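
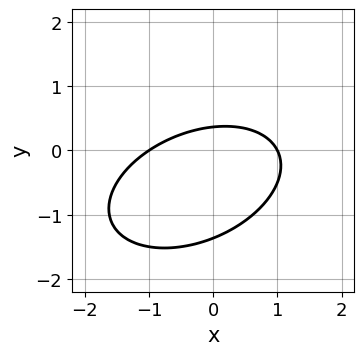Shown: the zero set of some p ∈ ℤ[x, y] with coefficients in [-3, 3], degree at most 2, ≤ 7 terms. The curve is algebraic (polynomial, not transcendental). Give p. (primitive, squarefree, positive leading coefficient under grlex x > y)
The degree is 2 — the shape is more complex than any degree-1 curve.
Reading off the gridlines: among the integer gridlines, it crosses the x-axis at x ∈ {-1, 1}.
Together with the visible shape, these determine p as stated.

x^2 - x*y + 2*y^2 + 2*y - 1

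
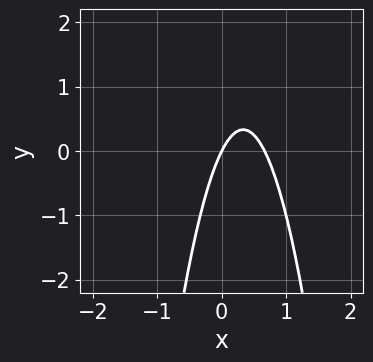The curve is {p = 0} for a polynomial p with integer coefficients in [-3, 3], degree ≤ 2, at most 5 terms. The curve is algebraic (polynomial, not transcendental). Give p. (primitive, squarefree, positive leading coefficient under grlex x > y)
1. deg p = 2. The shape is more complex than any degree-1 curve.
2. Observable constraints: it crosses the y-axis at the gridline y = 0; one x-axis crossing is at x = 0.
3. Matching integer coefficients to the picture gives p.

3*x^2 - 2*x + y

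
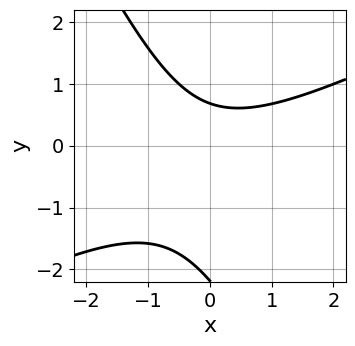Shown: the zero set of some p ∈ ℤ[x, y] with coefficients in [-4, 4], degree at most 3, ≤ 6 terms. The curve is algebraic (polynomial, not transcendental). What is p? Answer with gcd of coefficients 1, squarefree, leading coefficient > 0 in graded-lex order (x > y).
2*x^2 - 3*x*y - 2*y^2 - 3*y + 3

1. The degree is 2 — the shape is more complex than any degree-1 curve.
2. Observable constraints: it misses every integer gridline on the x-axis.
3. Assembling these constraints gives the stated polynomial.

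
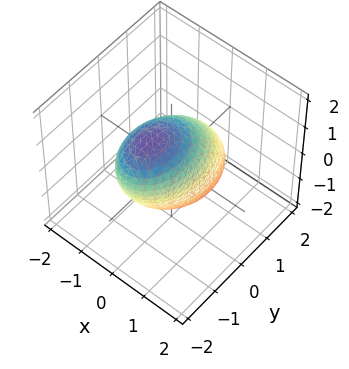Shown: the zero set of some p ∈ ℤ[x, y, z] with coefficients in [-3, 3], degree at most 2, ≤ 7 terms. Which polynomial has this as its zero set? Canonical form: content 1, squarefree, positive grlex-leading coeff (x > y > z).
First, degree: the shape is more complex than any degree-1 surface, so deg p = 2.
Then, reading off the gridlines: among the integer gridlines, it crosses the x-axis at x ∈ {-1, 1}.
Finally, these observations pin down the coefficients.

2*x^2 + y^2 + y*z + z^2 - 2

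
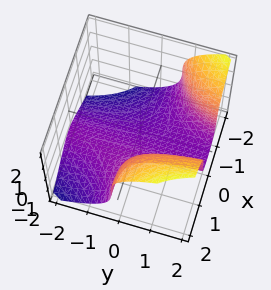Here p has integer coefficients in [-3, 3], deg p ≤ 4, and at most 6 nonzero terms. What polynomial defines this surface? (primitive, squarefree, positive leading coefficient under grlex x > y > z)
3*x^2*y - 2*z^3 + 3*x - 3

First, deg p = 3.
Next, reading off the gridlines: one x-axis crossing is at x = 1; the surface avoids every integer y-axis point in the box.
Finally, these observations pin down the coefficients.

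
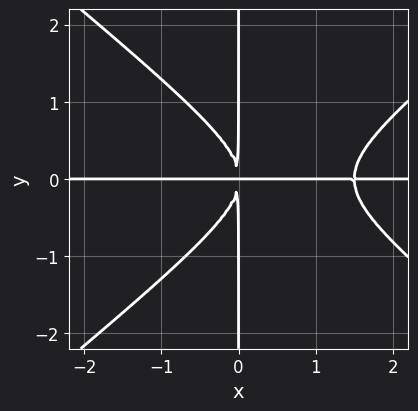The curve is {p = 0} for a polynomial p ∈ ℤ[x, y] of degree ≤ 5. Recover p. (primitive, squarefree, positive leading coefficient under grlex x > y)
Degree: the shape is more complex than any degree-3 curve, so deg p = 4.
Against the integer gridlines: the visible x-axis segment lies entirely on the curve; the visible y-axis segment lies entirely on the curve.
Solving for integer coefficients yields p as stated.

2*x^3*y - 3*x*y^3 - 3*x^2*y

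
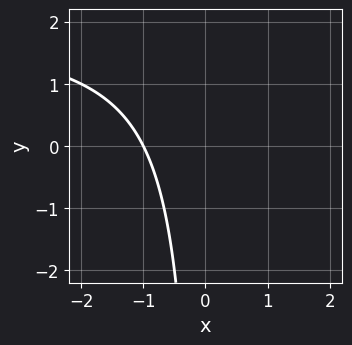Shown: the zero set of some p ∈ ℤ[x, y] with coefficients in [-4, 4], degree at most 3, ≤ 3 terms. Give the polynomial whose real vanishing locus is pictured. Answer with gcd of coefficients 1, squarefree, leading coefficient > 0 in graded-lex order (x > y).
x*y - 2*x - 2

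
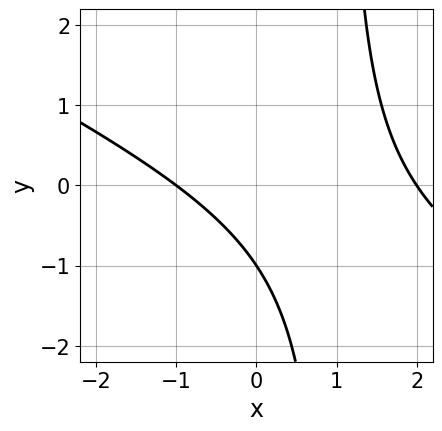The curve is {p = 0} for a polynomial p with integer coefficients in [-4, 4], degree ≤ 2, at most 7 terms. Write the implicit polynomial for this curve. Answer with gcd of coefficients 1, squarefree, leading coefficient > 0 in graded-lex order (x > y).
First, degree: the shape is more complex than any degree-1 curve, so deg p = 2.
Next, against the integer gridlines: it meets the y-axis at y = -1 (among the integer gridlines); among the integer gridlines, it crosses the x-axis at x ∈ {-1, 2}.
Finally, fitting integer coefficients to these (and the overall shape) gives p.

x^2 + 2*x*y - x - 2*y - 2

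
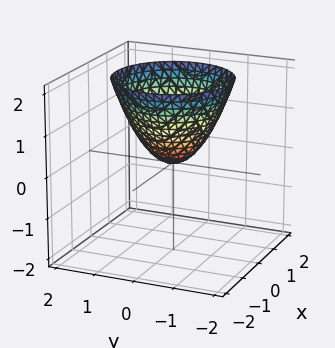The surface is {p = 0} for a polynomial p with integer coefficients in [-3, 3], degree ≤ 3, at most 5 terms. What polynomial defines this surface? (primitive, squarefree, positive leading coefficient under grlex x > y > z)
(a) The degree is 2 — a single bowl opening along one axis; a quadric.
(b) Symmetry: the z-axis is an axis of rotation, so x and y enter only as x² + y².
(c) Against the integer gridlines: it crosses the y-axis at the gridline y = 0; it meets the x-axis at x = 0 (among the integer gridlines); one z-axis crossing is at z = 0.
(d) Solving for integer coefficients yields p as stated.

x^2 + y^2 - z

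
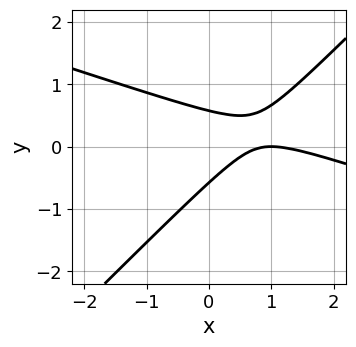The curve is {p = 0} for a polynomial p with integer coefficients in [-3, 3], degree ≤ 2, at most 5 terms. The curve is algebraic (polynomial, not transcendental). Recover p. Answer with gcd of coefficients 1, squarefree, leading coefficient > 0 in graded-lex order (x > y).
Degree: the shape is more complex than any degree-1 curve, so deg p = 2.
Reading off the gridlines: it crosses the x-axis at the gridline x = 1.
Assembling these constraints gives the stated polynomial.

x^2 + 2*x*y - 3*y^2 - 2*x + 1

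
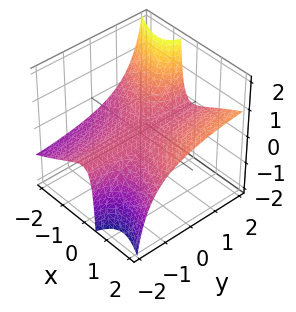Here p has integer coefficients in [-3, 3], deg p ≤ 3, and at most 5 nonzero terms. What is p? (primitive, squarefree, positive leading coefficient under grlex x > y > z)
x^3 + 2*x^2*y - 3*x^2*z - 3*x*y*z - 3*z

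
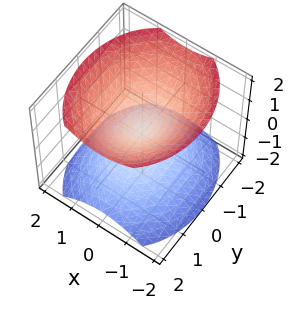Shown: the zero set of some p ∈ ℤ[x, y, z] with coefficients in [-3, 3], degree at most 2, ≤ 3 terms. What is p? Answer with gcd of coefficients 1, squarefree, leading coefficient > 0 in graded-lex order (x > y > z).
1. I count 2 distinct pieces. Treating them together as one polynomial.
2. Degree: two nappes meeting at a single point; a quadric, so deg p = 2.
3. Symmetries: mirror symmetry y ↦ −y ⇒ only even powers of y; it's symmetric under x → −x, forcing even powers of x; the z ↦ −z reflection is a symmetry, so z appears only in even powers.
4. Checking where it meets the axes: it crosses the x-axis at the gridline x = 0; it meets the y-axis at y = 0 (among the integer gridlines).
5. Matching integer coefficients to the picture gives p.

3*x^2 + 2*y^2 - 3*z^2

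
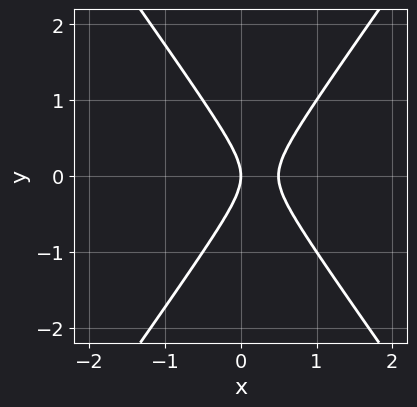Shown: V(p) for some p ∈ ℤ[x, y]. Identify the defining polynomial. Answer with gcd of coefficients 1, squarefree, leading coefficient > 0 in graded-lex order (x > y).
2*x^2 - y^2 - x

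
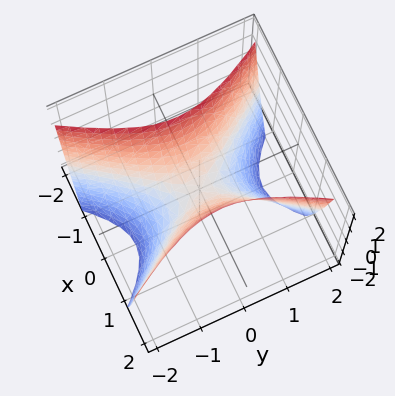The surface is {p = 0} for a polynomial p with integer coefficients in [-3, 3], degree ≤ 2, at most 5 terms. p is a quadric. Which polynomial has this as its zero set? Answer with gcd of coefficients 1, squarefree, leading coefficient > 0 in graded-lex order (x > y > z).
2*x^2 - y^2 - z

(a) The degree is 2 — a saddle surface; a quadric.
(b) Symmetries: it's symmetric under x → −x, forcing even powers of x; mirror symmetry y ↦ −y ⇒ only even powers of y.
(c) Checking where it meets the axes: it crosses the x-axis at the gridline x = 0; one y-axis crossing is at y = 0.
(d) The integer polynomial consistent with all of this is the stated p.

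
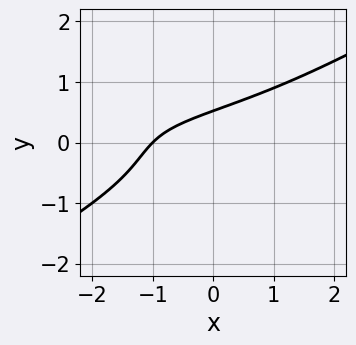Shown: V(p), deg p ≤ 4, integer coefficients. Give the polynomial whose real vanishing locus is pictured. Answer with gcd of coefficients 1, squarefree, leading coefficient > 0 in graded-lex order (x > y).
First, the degree is 3 — a generic line meets the curve in up to 3 points.
Then, observable constraints: one x-axis crossing is at x = -1.
Finally, matching integer coefficients to the picture gives p.

x^2*y - 3*y^3 + 2*x - 3*y + 2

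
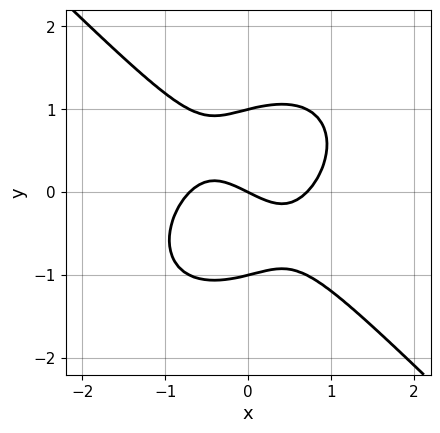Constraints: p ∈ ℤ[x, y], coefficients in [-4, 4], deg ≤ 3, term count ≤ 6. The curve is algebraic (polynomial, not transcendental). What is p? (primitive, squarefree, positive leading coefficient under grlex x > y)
2*x^3 + 2*y^3 - x - 2*y

(a) Degree: no degree-2 curve has this shape, so deg p = 3.
(b) Checking where it meets the axes: it meets the x-axis at x = 0 (among the integer gridlines); among the integer gridlines, it crosses the y-axis at y ∈ {-1, 0, 1}.
(c) Together with the visible shape, these determine p as stated.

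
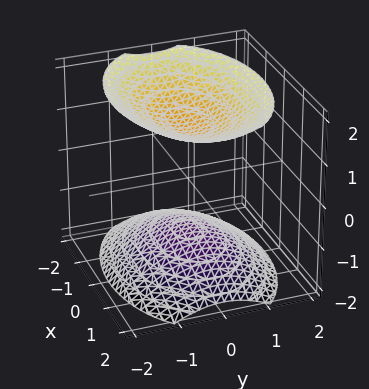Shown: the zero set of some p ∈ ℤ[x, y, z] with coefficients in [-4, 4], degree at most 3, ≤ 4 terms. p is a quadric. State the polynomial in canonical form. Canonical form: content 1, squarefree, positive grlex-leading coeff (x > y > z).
x^2 + 2*y^2 - 2*z^2 + 3

(a) The picture has 2 separate pieces. Treating them together as one polynomial.
(b) The degree is 2 — two separate bowl-shaped sheets opening away from each other; a quadric.
(c) Symmetries: mirror symmetry y ↦ −y ⇒ only even powers of y; mirror symmetry z ↦ −z ⇒ only even powers of z; mirror symmetry x ↦ −x ⇒ only even powers of x.
(d) Checking where it meets the axes: the surface avoids every integer x-axis point in the box; the surface avoids every integer y-axis point in the box.
(e) Putting this together gives p.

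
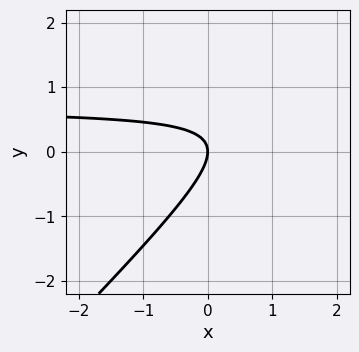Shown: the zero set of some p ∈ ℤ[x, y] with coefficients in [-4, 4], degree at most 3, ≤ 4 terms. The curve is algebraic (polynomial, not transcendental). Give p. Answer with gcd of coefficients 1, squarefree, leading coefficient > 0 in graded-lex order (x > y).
1. Degree: a generic line meets the curve in up to 2 points, so deg p = 2.
2. Against the integer gridlines: it crosses the y-axis at the gridline y = 0; one x-axis crossing is at x = 0.
3. Assembling these constraints gives the stated polynomial.

3*x*y - 3*y^2 - 2*x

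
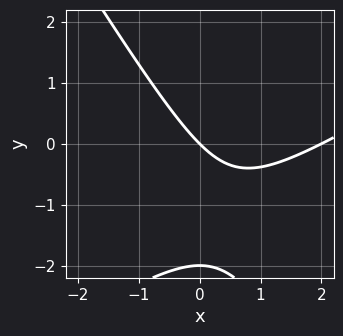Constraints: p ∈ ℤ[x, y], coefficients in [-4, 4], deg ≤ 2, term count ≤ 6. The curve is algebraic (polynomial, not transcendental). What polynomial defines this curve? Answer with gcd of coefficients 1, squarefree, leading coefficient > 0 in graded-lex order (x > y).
(a) Degree: no degree-1 curve has this shape, so deg p = 2.
(b) Checking where it meets the axes: the y-axis gridline crossings are at y ∈ {-2, 0}; among the integer gridlines, it crosses the x-axis at x ∈ {0, 2}.
(c) The integer polynomial consistent with all of this is the stated p.

x^2 - x*y - y^2 - 2*x - 2*y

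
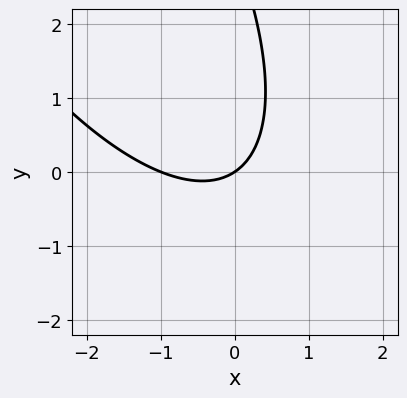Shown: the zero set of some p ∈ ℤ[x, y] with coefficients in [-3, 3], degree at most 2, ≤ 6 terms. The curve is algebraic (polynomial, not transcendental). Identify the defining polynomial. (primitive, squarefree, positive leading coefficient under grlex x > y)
deg p = 2. The shape is more complex than any degree-1 curve.
From the visible intercepts: the x-axis gridline crossings are at x ∈ {-1, 0}; it crosses the y-axis at the gridline y = 0.
Matching integer coefficients to the picture gives p.

2*x^2 + 2*x*y + y^2 + 2*x - 3*y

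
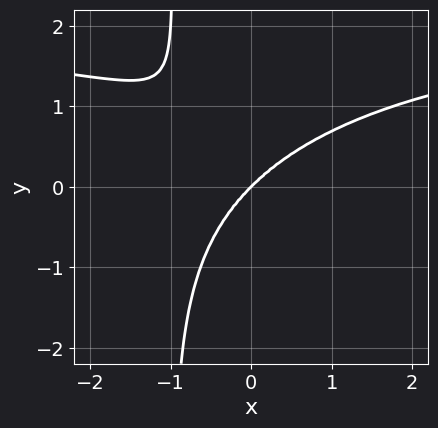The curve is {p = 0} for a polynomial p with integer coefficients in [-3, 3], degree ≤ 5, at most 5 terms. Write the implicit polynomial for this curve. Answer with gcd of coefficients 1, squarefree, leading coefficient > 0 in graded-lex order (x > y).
x^3*y + 2*x*y^3 - 2*x^3 + 2*y^3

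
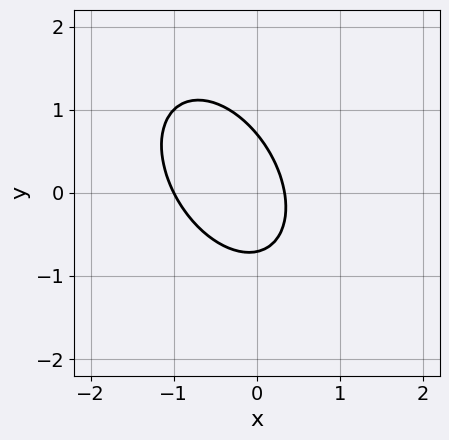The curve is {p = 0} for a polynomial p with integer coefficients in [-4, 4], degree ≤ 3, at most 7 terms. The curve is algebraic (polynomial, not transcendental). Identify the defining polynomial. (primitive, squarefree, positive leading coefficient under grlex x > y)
3*x^2 + 2*x*y + 2*y^2 + 2*x - 1

deg p = 2. The shape is more complex than any degree-1 curve.
From the axis intercepts and sections: it crosses the x-axis at the gridline x = -1.
These observations pin down the coefficients.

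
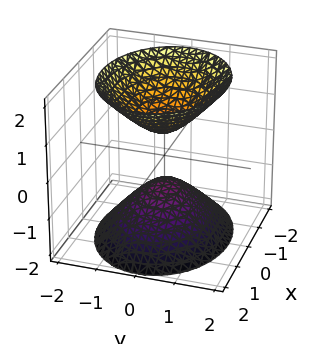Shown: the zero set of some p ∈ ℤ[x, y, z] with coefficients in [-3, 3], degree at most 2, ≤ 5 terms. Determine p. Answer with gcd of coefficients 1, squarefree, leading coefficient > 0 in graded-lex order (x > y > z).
(a) I count 2 distinct pieces.
(b) The degree is 2 — two sheets facing apart; a quadric.
(c) Symmetries: mirror symmetry z ↦ −z ⇒ only even powers of z; mirror symmetry y ↦ −y ⇒ only even powers of y; the x ↦ −x reflection is a symmetry, so x appears only in even powers.
(d) From the axis intercepts and sections: the surface avoids every integer y-axis point in the box; no x-intercept at any integer in the box.
(e) The integer polynomial consistent with all of this is the stated p.

2*x^2 + 3*y^2 - 2*z^2 + 1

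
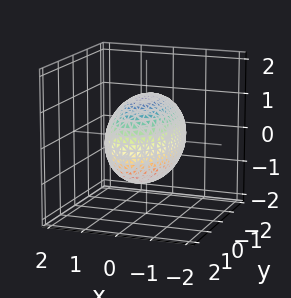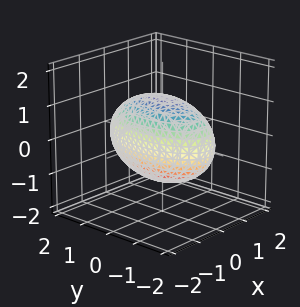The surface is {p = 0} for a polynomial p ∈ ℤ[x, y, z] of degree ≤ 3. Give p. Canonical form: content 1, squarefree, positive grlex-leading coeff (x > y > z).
1. The degree is 2 — a closed, bounded, convex surface; a quadric.
2. Symmetries: the x ↦ −x reflection is a symmetry, so x appears only in even powers; the y ↦ −y reflection is a symmetry, so y appears only in even powers; mirror symmetry z ↦ −z ⇒ only even powers of z.
3. From the axis intercepts and sections: the x-axis gridline crossings are at x ∈ {-1, 1}.
4. Assembling these constraints gives the stated polynomial.

3*x^2 + y^2 + 2*z^2 - 3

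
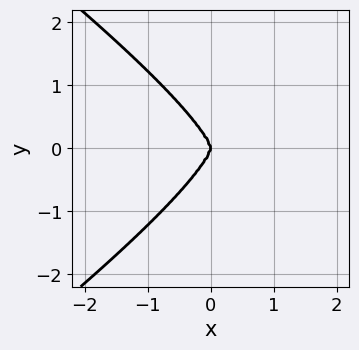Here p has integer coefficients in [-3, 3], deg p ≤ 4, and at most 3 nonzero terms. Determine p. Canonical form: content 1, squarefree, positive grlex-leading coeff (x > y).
First, deg p = 4. A generic line meets the curve in up to 4 points.
Then, symmetries: the y ↦ −y reflection is a symmetry, so y appears only in even powers.
Next, observable constraints: it meets the x-axis at x = 0 (among the integer gridlines); one y-axis crossing is at y = 0.
Finally, fitting integer coefficients to these (and the overall shape) gives p.

x^2*y^2 - 2*y^4 - 3*x^3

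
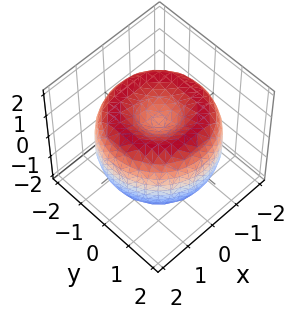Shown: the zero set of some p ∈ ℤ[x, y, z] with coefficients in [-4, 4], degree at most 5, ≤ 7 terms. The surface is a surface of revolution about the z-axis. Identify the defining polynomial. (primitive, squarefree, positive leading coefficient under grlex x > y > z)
x^4 + 2*x^2*y^2 + y^4 - 3*x^2 - 3*y^2 + 2*z^2 - 1

(a) Degree: the shape is more complex than any degree-3 surface, so deg p = 4.
(b) By symmetry, every cross-section ⟂ z is a circle, so x, y appear only via x² + y².
(c) Reading off the gridlines: a circular section at z = -1 has radius between 0 and 1.
(d) Matching integer coefficients to the picture gives p.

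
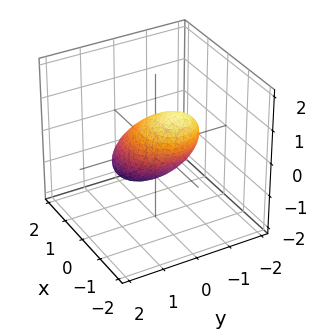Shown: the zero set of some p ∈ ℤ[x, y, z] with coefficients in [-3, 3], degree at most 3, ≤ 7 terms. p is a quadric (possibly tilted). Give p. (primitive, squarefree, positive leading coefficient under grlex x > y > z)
2*x^2 + 3*x*z + 2*y^2 + 2*z^2 - 2

(a) Degree: no degree-1 surface has this shape, so deg p = 2.
(b) From the axis intercepts and sections: the y-axis gridline crossings are at y ∈ {-1, 1}; among the integer gridlines, it crosses the z-axis at z ∈ {-1, 1}; among the integer gridlines, it crosses the x-axis at x ∈ {-1, 1}.
(c) Matching integer coefficients to the picture gives p.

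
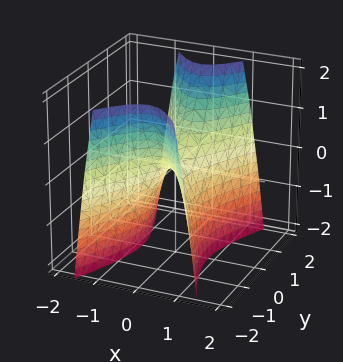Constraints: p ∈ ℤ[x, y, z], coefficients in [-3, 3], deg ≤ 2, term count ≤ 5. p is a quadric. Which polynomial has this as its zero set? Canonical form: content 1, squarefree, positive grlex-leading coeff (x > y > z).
First, the degree is 2 — a saddle surface; a quadric.
Then, symmetries: it's symmetric under x → −x, forcing even powers of x; mirror symmetry y ↦ −y ⇒ only even powers of y.
Next, checking where it meets the axes: it meets the x-axis at x = 0 (among the integer gridlines); it meets the z-axis at z = 0 (among the integer gridlines); it meets the y-axis at y = 0 (among the integer gridlines).
Finally, putting this together gives p.

3*x^2 - y^2 + z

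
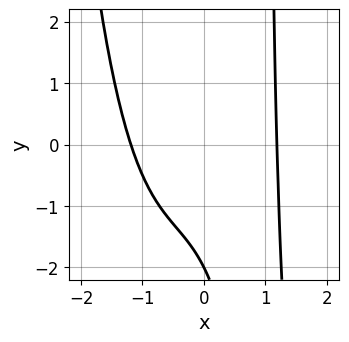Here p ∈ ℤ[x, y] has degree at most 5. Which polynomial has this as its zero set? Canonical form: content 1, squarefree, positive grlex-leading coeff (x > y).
x^4 + x*y - y - 2

First, degree: no degree-3 curve has this shape, so deg p = 4.
Then, from the axis intercepts and sections: one y-axis crossing is at y = -2.
Finally, together with the visible shape, these determine p as stated.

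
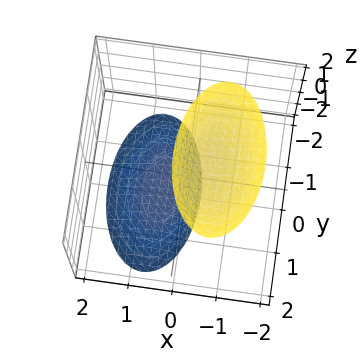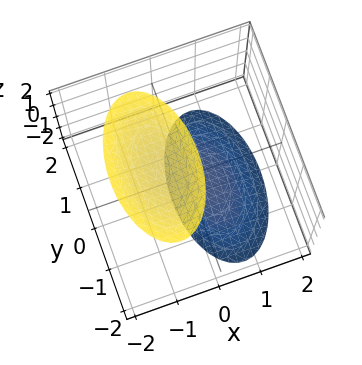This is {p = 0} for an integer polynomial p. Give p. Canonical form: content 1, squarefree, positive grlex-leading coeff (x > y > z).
3*x^2 + 2*x*z + y^2 - z^2 + 3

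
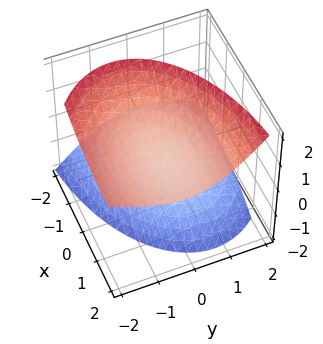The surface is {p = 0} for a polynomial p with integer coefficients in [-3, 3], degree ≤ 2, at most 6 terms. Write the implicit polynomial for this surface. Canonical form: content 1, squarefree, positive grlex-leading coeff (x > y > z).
x^2 - 3*x*z + 3*y^2 + 2*y*z - 3*z^2 + 1

1. There are 2 components. They look like related sheets of one shape, so recover p as a whole.
2. deg p = 2. A generic line meets the surface in up to 2 points.
3. From the axis intercepts and sections: no x-intercept at any integer in the box; no y-intercept at any integer in the box.
4. The integer polynomial consistent with all of this is the stated p.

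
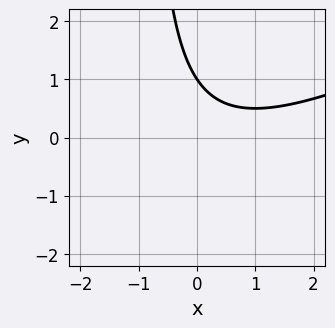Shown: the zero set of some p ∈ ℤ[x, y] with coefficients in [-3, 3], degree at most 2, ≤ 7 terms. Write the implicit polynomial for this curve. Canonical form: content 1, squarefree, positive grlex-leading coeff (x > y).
x^2 - 2*x*y - x - 2*y + 2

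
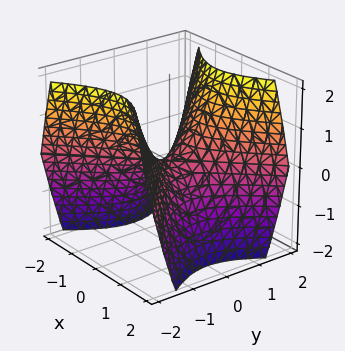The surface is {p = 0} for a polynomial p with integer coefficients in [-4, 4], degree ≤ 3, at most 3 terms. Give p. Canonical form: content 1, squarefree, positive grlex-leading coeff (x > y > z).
(a) Degree: a hyperbolic paraboloid; a quadric, so deg p = 2.
(b) Symmetries: it's symmetric under x → −x, forcing even powers of x; the y ↦ −y reflection is a symmetry, so y appears only in even powers.
(c) Reading off the gridlines: one x-axis crossing is at x = 0; one z-axis crossing is at z = 0.
(d) Putting this together gives p.

x^2 - y^2 + z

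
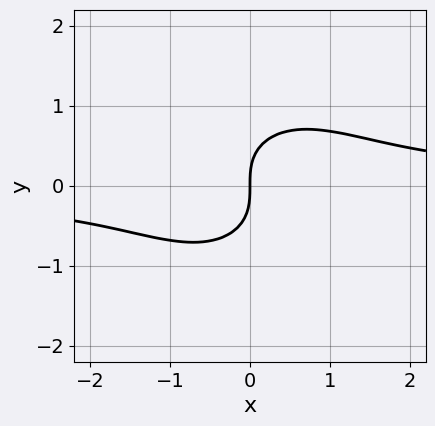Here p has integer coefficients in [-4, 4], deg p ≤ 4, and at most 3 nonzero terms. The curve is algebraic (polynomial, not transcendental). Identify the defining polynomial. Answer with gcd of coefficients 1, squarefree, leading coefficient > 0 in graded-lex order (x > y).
x^2*y + y^3 - x

(a) deg p = 3.
(b) From the visible intercepts: it meets the y-axis at y = 0 (among the integer gridlines); one x-axis crossing is at x = 0.
(c) Putting this together gives p.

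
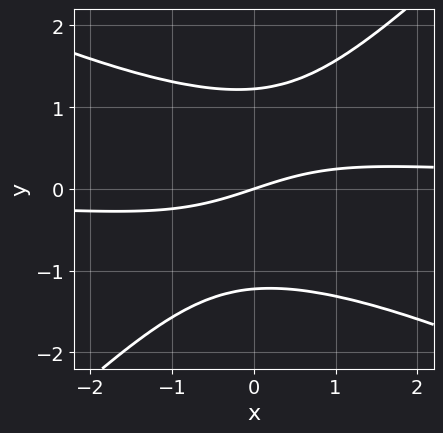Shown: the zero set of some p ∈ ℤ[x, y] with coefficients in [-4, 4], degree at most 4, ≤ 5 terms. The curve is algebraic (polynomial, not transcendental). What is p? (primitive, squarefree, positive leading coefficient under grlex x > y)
x^2*y + x*y^2 - 2*y^3 - x + 3*y

(a) The degree is 3 — a generic line meets the curve in up to 3 points.
(b) Reading off the gridlines: one x-axis crossing is at x = 0; one y-axis crossing is at y = 0.
(c) Together with the visible shape, these determine p as stated.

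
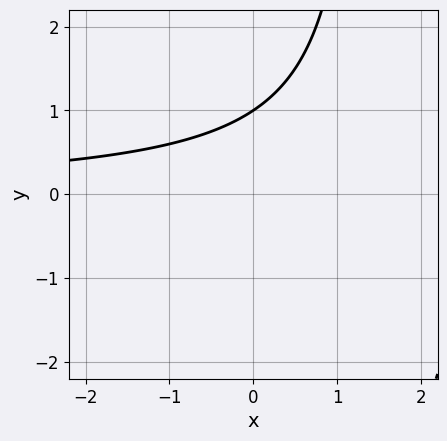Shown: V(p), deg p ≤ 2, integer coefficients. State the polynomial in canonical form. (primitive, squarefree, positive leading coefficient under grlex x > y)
2*x*y - 3*y + 3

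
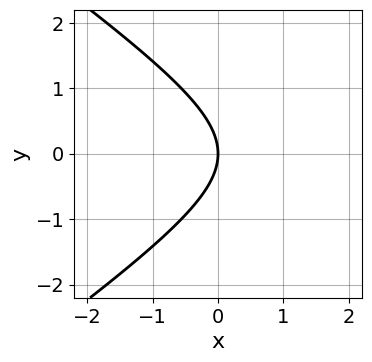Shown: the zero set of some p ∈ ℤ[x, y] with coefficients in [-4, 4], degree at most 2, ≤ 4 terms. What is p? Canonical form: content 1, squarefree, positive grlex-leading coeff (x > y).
x^2 - 2*y^2 - 3*x

First, deg p = 2.
Next, symmetries: the y ↦ −y reflection is a symmetry, so y appears only in even powers.
Next, checking where it meets the axes: it crosses the x-axis at the gridline x = 0; it crosses the y-axis at the gridline y = 0.
Finally, assembling these constraints gives the stated polynomial.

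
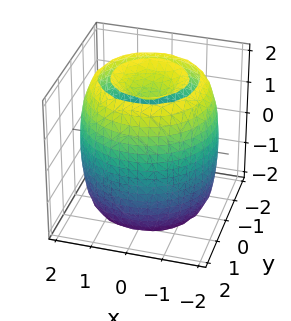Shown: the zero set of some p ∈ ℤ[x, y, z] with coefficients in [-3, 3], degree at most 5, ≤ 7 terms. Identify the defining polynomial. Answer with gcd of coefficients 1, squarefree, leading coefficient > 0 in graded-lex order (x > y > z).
x^4 + 2*x^2*y^2 + y^4 - 3*x^2 - 3*y^2 + z^2 - 2

There are 2 components.
deg p = 4.
Symmetry: every cross-section ⟂ z is a circle, so x, y appear only via x² + y².
From the axis intercepts and sections: a circular section at z = 1 has radius between 1 and 2.
Fitting integer coefficients to these (and the overall shape) gives p.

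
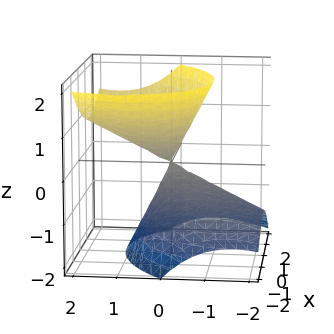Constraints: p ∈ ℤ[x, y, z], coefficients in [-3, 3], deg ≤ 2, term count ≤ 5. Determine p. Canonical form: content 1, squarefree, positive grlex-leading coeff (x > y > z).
The degree is 2 — the shape is more complex than any degree-1 surface.
From the axis intercepts and sections: it meets the y-axis at y = 0 (among the integer gridlines); it meets the x-axis at x = 0 (among the integer gridlines); it meets the z-axis at z = 0 (among the integer gridlines).
Solving for integer coefficients yields p as stated.

2*x^2 - x*y + 2*y^2 - 3*y*z - 2*z^2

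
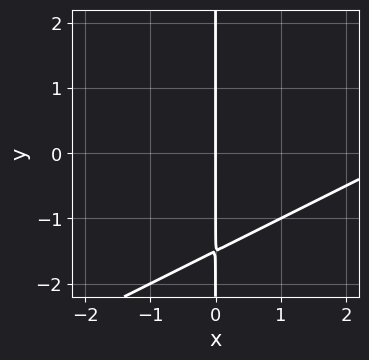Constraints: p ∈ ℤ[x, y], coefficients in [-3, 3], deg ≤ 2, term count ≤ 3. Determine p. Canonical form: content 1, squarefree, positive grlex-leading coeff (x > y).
x^2 - 2*x*y - 3*x

deg p = 2. A generic line meets the curve in up to 2 points.
Observable constraints: every point of the y-axis in the box is on the curve; it meets the x-axis at x = 0 (among the integer gridlines).
Assembling these constraints gives the stated polynomial.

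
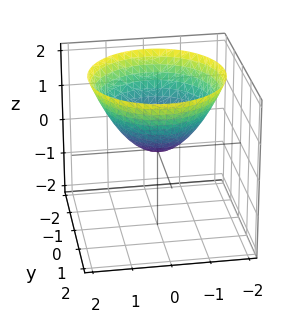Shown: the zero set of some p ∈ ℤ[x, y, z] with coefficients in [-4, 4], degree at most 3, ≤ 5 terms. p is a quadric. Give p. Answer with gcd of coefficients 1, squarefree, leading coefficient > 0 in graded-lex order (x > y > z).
2*x^2 + 2*y^2 - 3*z

deg p = 2. A single bowl opening along one axis; a quadric.
Symmetries: rotational symmetry about the z-axis ⇒ p depends on x, y only through x² + y².
Checking where it meets the axes: a circular section at z = 2 has radius between 1 and 2; it meets the y-axis at y = 0 (among the integer gridlines).
Assembling these constraints gives the stated polynomial.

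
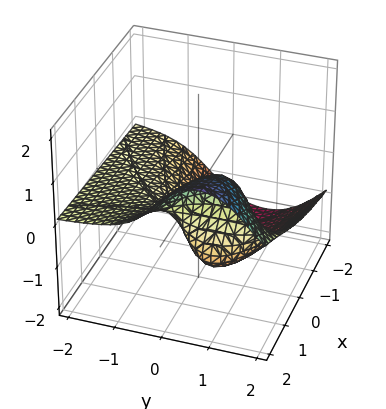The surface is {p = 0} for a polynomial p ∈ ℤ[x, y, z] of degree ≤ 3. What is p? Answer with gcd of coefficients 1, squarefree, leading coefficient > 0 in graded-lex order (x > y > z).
2*y^2*z + z^3 - 3*y*z - x + 1

(a) The degree is 3 — a generic line meets the surface in up to 3 points.
(b) Reading off the gridlines: it misses every integer gridline on the y-axis; it crosses the z-axis at the gridline z = -1; it meets the x-axis at x = 1 (among the integer gridlines).
(c) The integer polynomial consistent with all of this is the stated p.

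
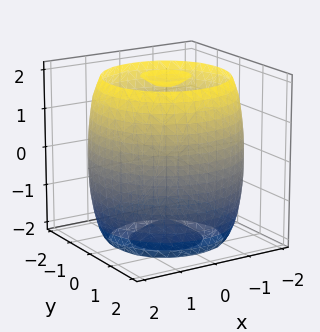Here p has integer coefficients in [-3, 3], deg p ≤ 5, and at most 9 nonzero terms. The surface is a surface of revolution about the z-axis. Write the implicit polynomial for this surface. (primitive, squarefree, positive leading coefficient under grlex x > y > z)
There are 3 components.
The degree is 4 — no degree-3 surface has this shape.
Symmetries: rotational symmetry about the z-axis ⇒ p depends on x, y only through x² + y².
From the visible intercepts: a circular section at z = 0 has radius between 1 and 2.
These observations pin down the coefficients.

x^4 + 2*x^2*y^2 + y^4 - 3*x^2 - 3*y^2 + z^2 - 3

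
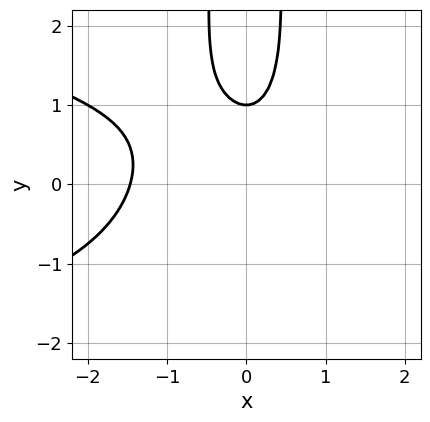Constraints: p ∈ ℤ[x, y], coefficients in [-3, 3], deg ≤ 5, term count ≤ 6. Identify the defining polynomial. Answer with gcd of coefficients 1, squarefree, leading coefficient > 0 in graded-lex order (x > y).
x^2*y^2 + x^3 + x^2 - y + 1

1. Degree: the shape is more complex than any degree-3 curve, so deg p = 4.
2. Checking where it meets the axes: one y-axis crossing is at y = 1.
3. These observations pin down the coefficients.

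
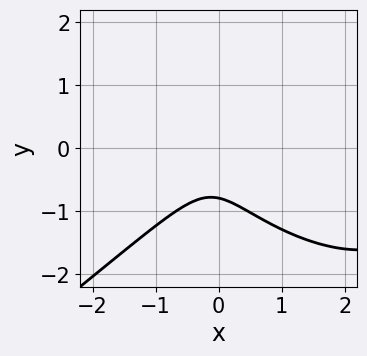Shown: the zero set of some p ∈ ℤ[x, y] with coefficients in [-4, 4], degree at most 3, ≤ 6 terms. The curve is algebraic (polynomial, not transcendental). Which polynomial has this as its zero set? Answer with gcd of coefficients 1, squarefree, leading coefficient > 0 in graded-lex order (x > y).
The degree is 3 — the shape is more complex than any degree-2 curve.
Against the integer gridlines: no x-intercept at any integer in the box.
Fitting integer coefficients to these (and the overall shape) gives p.

x^3 - 2*y^3 - 3*x^2 + x*y - 1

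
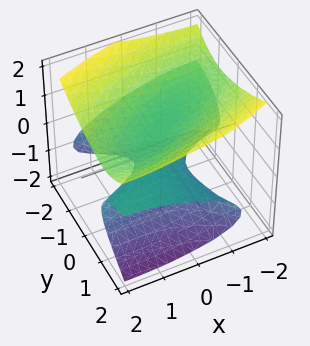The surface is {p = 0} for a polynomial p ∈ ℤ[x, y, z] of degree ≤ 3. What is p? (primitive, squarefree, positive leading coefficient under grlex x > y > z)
First, I count 2 distinct pieces.
Then, deg p = 3.
Then, from the visible intercepts: every point of the y-axis in the box is on the surface; it crosses the x-axis at the gridline x = 0; it crosses the z-axis at the gridline z = 0.
Finally, solving for integer coefficients yields p as stated.

2*y^2*z - 3*z^3 + x^2 - 2*x*y + 2*z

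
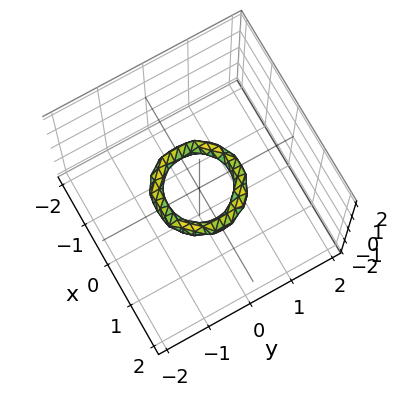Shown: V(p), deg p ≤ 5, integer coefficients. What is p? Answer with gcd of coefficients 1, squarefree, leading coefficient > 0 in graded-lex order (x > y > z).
deg p = 4. No degree-3 surface has this shape.
Symmetries: rotational symmetry about the z-axis ⇒ p depends on x, y only through x² + y².
Observable constraints: the surface avoids every integer z-axis point in the box; among the integer gridlines, it crosses the y-axis at y ∈ {-1, 1}; the x-axis gridline crossings are at x ∈ {-1, 1}.
Matching integer coefficients to the picture gives p.

2*x^4 + 4*x^2*y^2 + 2*y^4 - 3*x^2 - 3*y^2 + 3*z^2 + 1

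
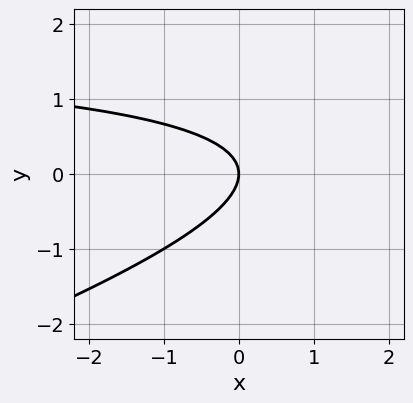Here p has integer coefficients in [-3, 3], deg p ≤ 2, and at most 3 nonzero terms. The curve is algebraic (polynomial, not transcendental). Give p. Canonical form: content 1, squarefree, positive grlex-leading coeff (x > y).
x*y - 3*y^2 - 2*x

(a) deg p = 2.
(b) From the visible intercepts: it crosses the x-axis at the gridline x = 0; one y-axis crossing is at y = 0.
(c) Assembling these constraints gives the stated polynomial.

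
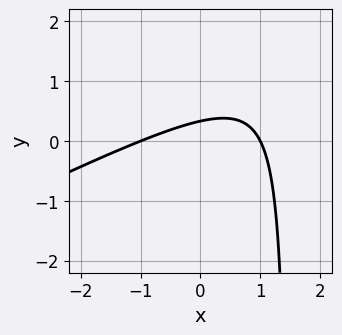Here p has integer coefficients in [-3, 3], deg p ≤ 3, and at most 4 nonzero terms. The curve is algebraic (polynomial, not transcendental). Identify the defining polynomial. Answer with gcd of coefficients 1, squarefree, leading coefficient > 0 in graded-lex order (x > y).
(a) The degree is 2 — the shape is more complex than any degree-1 curve.
(b) Against the integer gridlines: the x-axis gridline crossings are at x ∈ {-1, 1}.
(c) The integer polynomial consistent with all of this is the stated p.

x^2 - 2*x*y + 3*y - 1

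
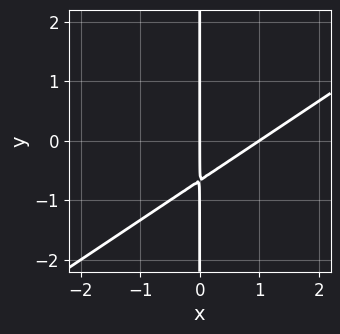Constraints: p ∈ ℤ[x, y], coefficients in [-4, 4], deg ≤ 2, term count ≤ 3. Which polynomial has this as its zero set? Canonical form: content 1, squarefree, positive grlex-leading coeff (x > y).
First, degree: the shape is more complex than any degree-1 curve, so deg p = 2.
Then, against the integer gridlines: the visible y-axis segment lies entirely on the curve; the x-axis gridline crossings are at x ∈ {0, 1}.
Finally, putting this together gives p.

2*x^2 - 3*x*y - 2*x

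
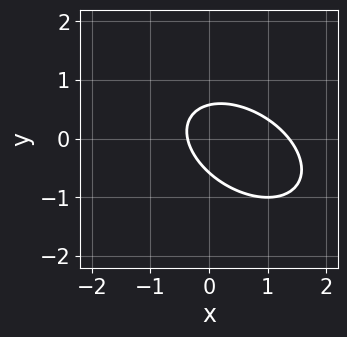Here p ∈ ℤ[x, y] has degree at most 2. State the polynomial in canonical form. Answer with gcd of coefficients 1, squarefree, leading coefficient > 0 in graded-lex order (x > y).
2*x^2 + 2*x*y + 3*y^2 - 2*x - 1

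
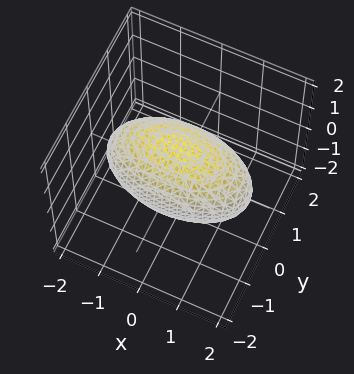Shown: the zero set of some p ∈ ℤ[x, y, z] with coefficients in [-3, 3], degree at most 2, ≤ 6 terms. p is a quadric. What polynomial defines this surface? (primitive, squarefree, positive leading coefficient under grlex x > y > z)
First, degree: a closed, bounded, convex surface; a quadric, so deg p = 2.
Next, symmetries: mirror symmetry y ↦ −y ⇒ only even powers of y; it's symmetric under x → −x, forcing even powers of x; it's symmetric under z → −z, forcing even powers of z.
Next, from the visible intercepts: among the integer gridlines, it crosses the y-axis at y ∈ {-1, 1}.
Finally, assembling these constraints gives the stated polynomial.

x^2 + 3*y^2 + 2*z^2 - 3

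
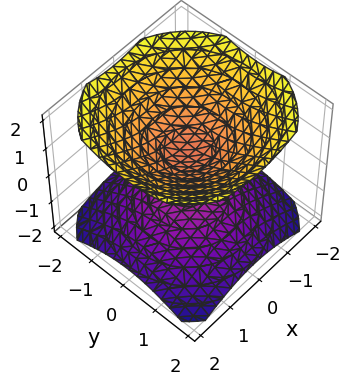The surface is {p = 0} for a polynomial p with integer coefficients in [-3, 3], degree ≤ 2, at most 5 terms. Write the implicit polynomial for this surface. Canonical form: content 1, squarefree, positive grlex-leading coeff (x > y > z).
1. I count 2 distinct pieces.
2. The degree is 2 — two sheets facing apart; a quadric.
3. Symmetries: mirror symmetry z ↦ −z ⇒ only even powers of z; every cross-section ⟂ z is a circle, so x, y appear only via x² + y².
4. From the visible intercepts: it misses every integer gridline on the y-axis; it misses every integer gridline on the x-axis.
5. Matching integer coefficients to the picture gives p.

2*x^2 + 2*y^2 - 3*z^2 + 1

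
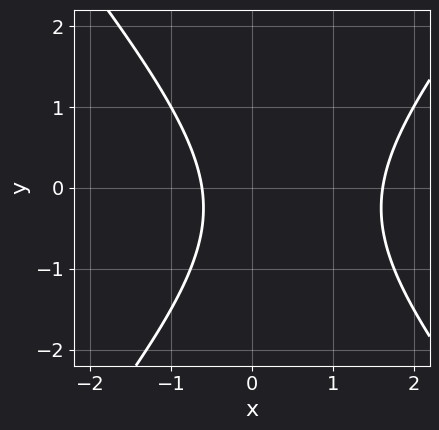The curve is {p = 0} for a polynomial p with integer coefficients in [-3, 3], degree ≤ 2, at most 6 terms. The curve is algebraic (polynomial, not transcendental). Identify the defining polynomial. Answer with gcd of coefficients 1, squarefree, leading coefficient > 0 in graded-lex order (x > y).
First, the degree is 2 — a generic line meets the curve in up to 2 points.
Then, against the integer gridlines: it misses every integer gridline on the y-axis.
Finally, together with the visible shape, these determine p as stated.

3*x^2 - 2*y^2 - 3*x - y - 3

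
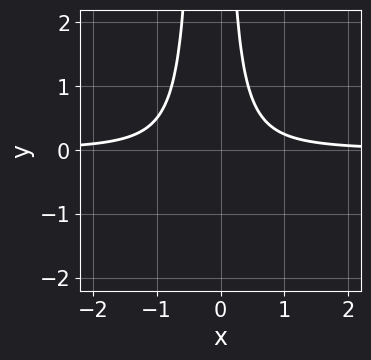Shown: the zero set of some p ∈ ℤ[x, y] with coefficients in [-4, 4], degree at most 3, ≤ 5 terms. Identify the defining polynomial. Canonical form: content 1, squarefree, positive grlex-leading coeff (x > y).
3*x^2*y + x*y - 1

The degree is 3 — the shape is more complex than any degree-2 curve.
From the axis intercepts and sections: the curve avoids every integer x-axis point in the box; the curve avoids every integer y-axis point in the box.
Matching integer coefficients to the picture gives p.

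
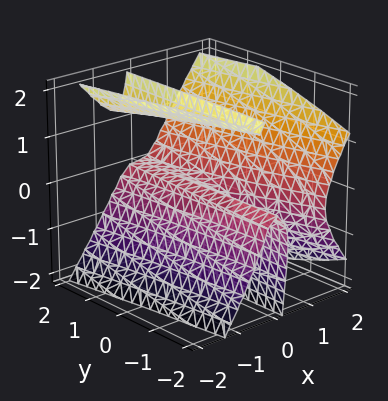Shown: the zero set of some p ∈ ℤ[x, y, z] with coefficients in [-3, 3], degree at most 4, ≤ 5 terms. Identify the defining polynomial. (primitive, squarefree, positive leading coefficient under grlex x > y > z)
There are 2 components. They look like related sheets of one shape, so recover p as a whole.
deg p = 3. The shape is more complex than any degree-2 surface.
Checking where it meets the axes: every point of the y-axis in the box is on the surface; it crosses the z-axis at the gridline z = 0; it crosses the x-axis at the gridline x = 0.
Solving for integer coefficients yields p as stated.

3*x^3 + x^2*y - 2*x*z^2 - 2*x^2 - z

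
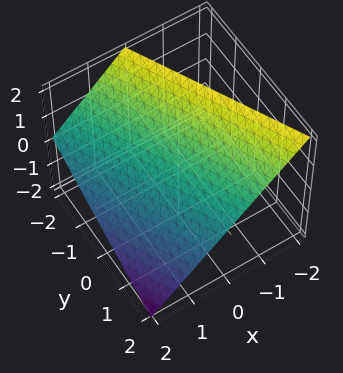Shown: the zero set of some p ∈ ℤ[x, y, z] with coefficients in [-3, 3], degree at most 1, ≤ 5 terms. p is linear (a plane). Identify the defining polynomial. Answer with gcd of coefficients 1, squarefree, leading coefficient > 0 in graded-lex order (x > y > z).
2*x + y + 2*z - 2

1. The degree is 1 — every cross-section is a straight line — this is a plane.
2. Against the integer gridlines: it crosses the x-axis at the gridline x = 1; one y-axis crossing is at y = 2; it meets the z-axis at z = 1 (among the integer gridlines).
3. Fitting integer coefficients to these (and the overall shape) gives p.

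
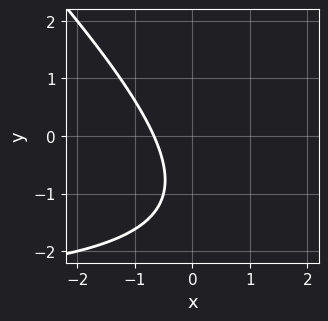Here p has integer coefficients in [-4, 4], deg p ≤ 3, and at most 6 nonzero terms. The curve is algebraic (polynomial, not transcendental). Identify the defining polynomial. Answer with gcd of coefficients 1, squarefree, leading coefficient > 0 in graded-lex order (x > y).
x*y + y^2 + 3*x + 2*y + 2

First, the degree is 2 — no degree-1 curve has this shape.
Then, from the axis intercepts and sections: the curve avoids every integer y-axis point in the box.
Finally, these observations pin down the coefficients.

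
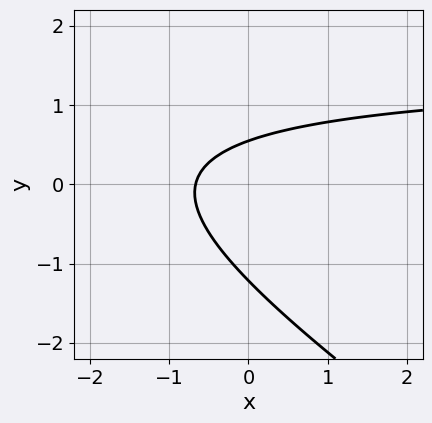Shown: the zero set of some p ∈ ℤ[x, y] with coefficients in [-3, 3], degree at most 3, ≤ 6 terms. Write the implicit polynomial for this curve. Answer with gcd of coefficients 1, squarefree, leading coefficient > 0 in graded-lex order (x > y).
(a) The degree is 2 — a generic line meets the curve in up to 2 points.
(b) Putting this together gives p.

2*x*y + 3*y^2 - 3*x + 2*y - 2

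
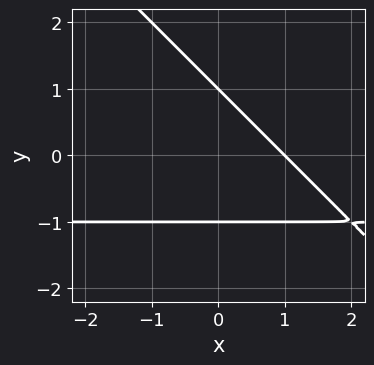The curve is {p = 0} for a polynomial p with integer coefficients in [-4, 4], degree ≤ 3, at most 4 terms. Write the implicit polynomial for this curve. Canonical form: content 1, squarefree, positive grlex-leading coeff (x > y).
First, deg p = 2. A generic line meets the curve in up to 2 points.
Then, from the visible intercepts: it meets the x-axis at x = 1 (among the integer gridlines); the y-axis gridline crossings are at y ∈ {-1, 1}.
Finally, fitting integer coefficients to these (and the overall shape) gives p.

x*y + y^2 + x - 1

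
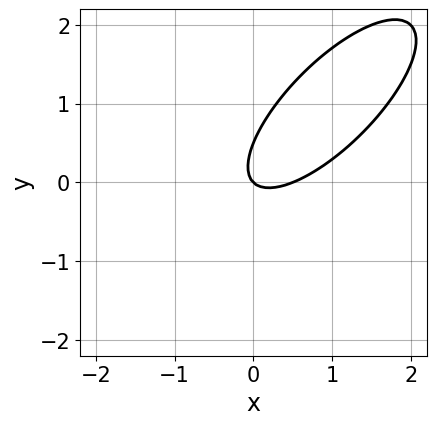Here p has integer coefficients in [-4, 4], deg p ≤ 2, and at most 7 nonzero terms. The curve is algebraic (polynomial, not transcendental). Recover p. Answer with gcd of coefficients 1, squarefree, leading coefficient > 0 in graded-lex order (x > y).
First, deg p = 2. No degree-1 curve has this shape.
Then, observable constraints: it crosses the y-axis at the gridline y = 0; it crosses the x-axis at the gridline x = 0.
Finally, the integer polynomial consistent with all of this is the stated p.

2*x^2 - 3*x*y + 2*y^2 - x - y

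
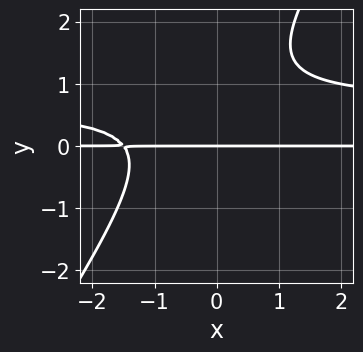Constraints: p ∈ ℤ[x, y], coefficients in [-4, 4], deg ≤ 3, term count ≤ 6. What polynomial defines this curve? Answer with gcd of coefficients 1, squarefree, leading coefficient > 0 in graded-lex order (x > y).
(a) deg p = 3.
(b) Observable constraints: the visible x-axis segment lies entirely on the curve; it meets the y-axis at y = 0 (among the integer gridlines).
(c) Together with the visible shape, these determine p as stated.

3*x*y^2 - 2*y^3 - 2*x*y + 3*y^2 - 3*y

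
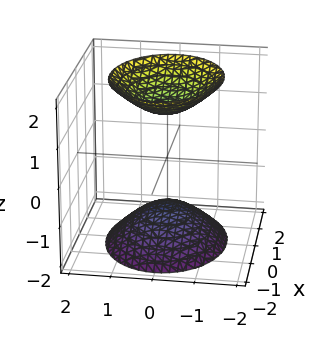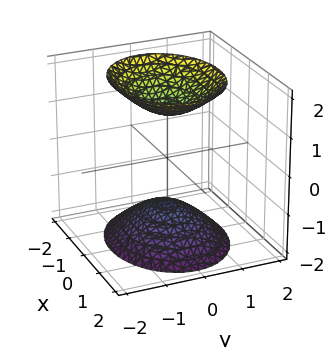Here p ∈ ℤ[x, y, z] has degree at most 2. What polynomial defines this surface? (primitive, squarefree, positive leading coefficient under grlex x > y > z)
The picture has 2 separate pieces. They look like related sheets of one shape, so recover p as a whole.
Degree: two separate bowl-shaped sheets opening away from each other; a quadric, so deg p = 2.
Symmetries: mirror symmetry z ↦ −z ⇒ only even powers of z; the y ↦ −y reflection is a symmetry, so y appears only in even powers; it's symmetric under x → −x, forcing even powers of x.
Observable constraints: no y-intercept at any integer in the box; the surface avoids every integer x-axis point in the box.
Solving for integer coefficients yields p as stated.

2*x^2 + 3*y^2 - 2*z^2 + 3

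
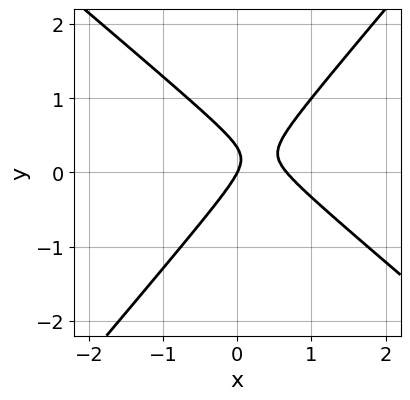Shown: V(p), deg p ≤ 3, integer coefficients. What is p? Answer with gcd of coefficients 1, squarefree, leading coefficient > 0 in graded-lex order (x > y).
1. The degree is 2 — a generic line meets the curve in up to 2 points.
2. Checking where it meets the axes: it crosses the y-axis at the gridline y = 0; it crosses the x-axis at the gridline x = 0.
3. These observations pin down the coefficients.

3*x^2 + x*y - 3*y^2 - 2*x + y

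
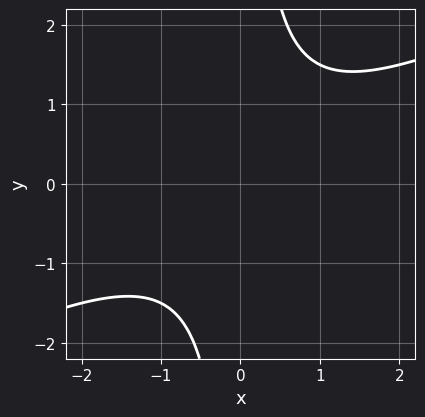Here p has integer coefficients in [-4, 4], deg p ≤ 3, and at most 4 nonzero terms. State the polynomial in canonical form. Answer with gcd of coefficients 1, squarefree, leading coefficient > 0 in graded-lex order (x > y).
x^2 - 2*x*y + 2

The degree is 2 — the shape is more complex than any degree-1 curve.
Reading off the gridlines: no x-intercept at any integer in the box; it misses every integer gridline on the y-axis.
Putting this together gives p.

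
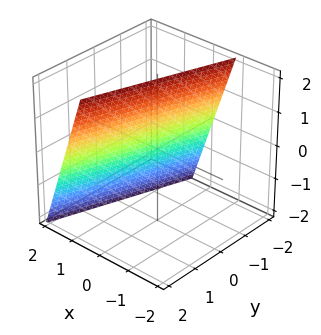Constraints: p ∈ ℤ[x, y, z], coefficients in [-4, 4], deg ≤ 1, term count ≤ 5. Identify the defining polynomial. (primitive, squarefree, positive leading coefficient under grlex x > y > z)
3*x - y + z - 2

The degree is 1 — every cross-section is a straight line — this is a plane.
Observable constraints: it meets the z-axis at z = 2 (among the integer gridlines); it meets the y-axis at y = -2 (among the integer gridlines).
Matching integer coefficients to the picture gives p.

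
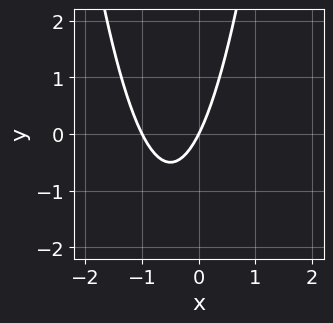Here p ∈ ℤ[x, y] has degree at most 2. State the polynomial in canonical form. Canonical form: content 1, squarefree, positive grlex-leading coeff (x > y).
1. Degree: the shape is more complex than any degree-1 curve, so deg p = 2.
2. Observable constraints: among the integer gridlines, it crosses the x-axis at x ∈ {-1, 0}; one y-axis crossing is at y = 0.
3. Matching integer coefficients to the picture gives p.

2*x^2 + 2*x - y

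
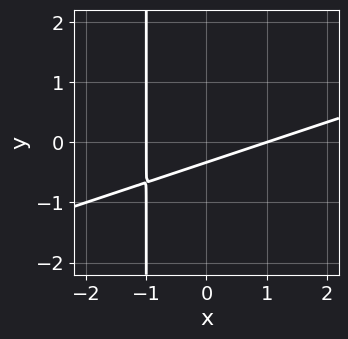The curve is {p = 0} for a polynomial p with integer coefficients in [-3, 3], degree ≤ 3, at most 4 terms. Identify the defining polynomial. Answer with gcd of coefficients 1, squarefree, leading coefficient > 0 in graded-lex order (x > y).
x^2 - 3*x*y - 3*y - 1

The degree is 2 — the shape is more complex than any degree-1 curve.
From the axis intercepts and sections: the x-axis gridline crossings are at x ∈ {-1, 1}.
These observations pin down the coefficients.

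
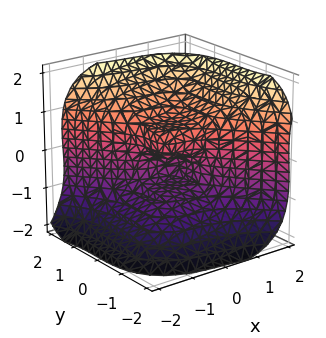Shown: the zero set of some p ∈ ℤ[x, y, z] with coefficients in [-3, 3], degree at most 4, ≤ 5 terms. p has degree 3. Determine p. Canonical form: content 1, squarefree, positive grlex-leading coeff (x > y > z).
3*x^3 + x*y^2 + 3*y^3 - 3*z^3 + 2*z

(a) Degree: the shape is more complex than any degree-2 surface, so deg p = 3.
(b) From the visible intercepts: it crosses the x-axis at the gridline x = 0; one z-axis crossing is at z = 0.
(c) Assembling these constraints gives the stated polynomial.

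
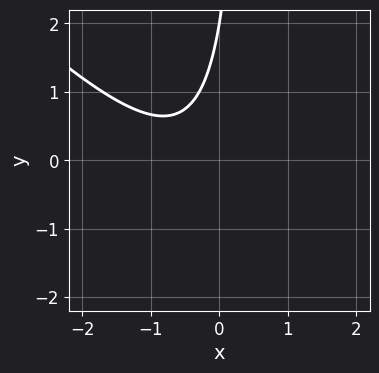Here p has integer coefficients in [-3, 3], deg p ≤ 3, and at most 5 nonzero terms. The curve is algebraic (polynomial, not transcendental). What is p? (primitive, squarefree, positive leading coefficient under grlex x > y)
2*x^2 + 2*x*y + 2*x - y + 2

First, the degree is 2 — no degree-1 curve has this shape.
Next, checking where it meets the axes: it misses every integer gridline on the x-axis; one y-axis crossing is at y = 2.
Finally, assembling these constraints gives the stated polynomial.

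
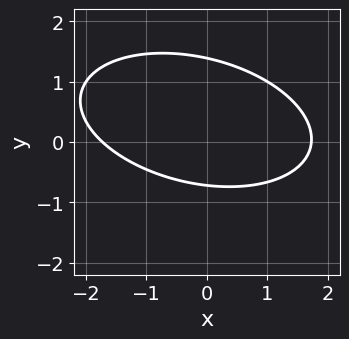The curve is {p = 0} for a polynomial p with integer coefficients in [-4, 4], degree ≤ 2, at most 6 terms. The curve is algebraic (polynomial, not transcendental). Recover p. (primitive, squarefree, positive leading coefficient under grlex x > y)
x^2 + x*y + 3*y^2 - 2*y - 3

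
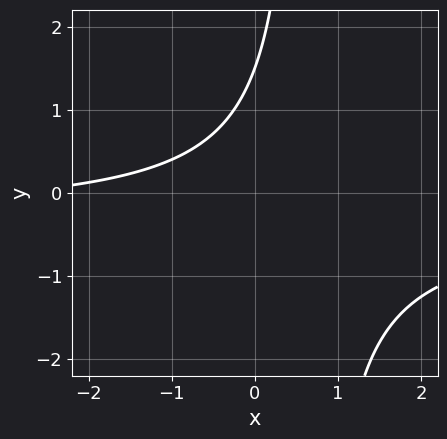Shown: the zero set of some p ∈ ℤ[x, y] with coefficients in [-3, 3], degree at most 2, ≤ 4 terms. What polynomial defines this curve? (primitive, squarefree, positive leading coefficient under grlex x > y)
3*x*y + x - 2*y + 3

The degree is 2 — no degree-1 curve has this shape.
Against the integer gridlines: it misses every integer gridline on the x-axis.
Solving for integer coefficients yields p as stated.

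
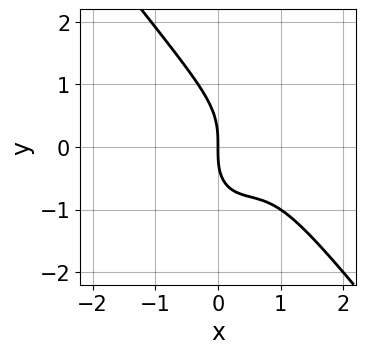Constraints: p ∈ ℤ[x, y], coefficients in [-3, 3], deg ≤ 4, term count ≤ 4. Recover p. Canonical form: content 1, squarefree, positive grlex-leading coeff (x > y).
First, the degree is 3 — a generic line meets the curve in up to 3 points.
Next, from the visible intercepts: it crosses the y-axis at the gridline y = 0; it meets the x-axis at x = 0 (among the integer gridlines).
Finally, matching integer coefficients to the picture gives p.

2*x^3 + y^3 - 3*x^2 + 2*x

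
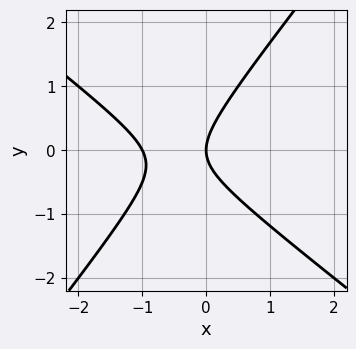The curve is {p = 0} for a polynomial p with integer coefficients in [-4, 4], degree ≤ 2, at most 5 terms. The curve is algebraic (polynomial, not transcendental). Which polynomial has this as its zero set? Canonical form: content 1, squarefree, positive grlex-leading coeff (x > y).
2*x^2 + x*y - 2*y^2 + 2*x

First, deg p = 2.
Then, from the axis intercepts and sections: it crosses the y-axis at the gridline y = 0; the x-axis gridline crossings are at x ∈ {-1, 0}.
Finally, the integer polynomial consistent with all of this is the stated p.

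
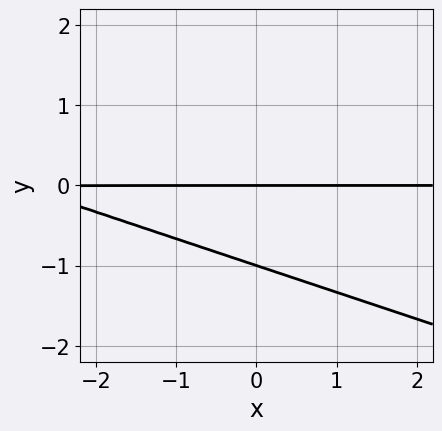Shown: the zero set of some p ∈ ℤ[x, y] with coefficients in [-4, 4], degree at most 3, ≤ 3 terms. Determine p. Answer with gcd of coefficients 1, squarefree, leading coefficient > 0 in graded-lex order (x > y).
First, the degree is 2 — the shape is more complex than any degree-1 curve.
Then, from the visible intercepts: among the integer gridlines, it crosses the y-axis at y ∈ {-1, 0}; the visible x-axis segment lies entirely on the curve.
Finally, the integer polynomial consistent with all of this is the stated p.

x*y + 3*y^2 + 3*y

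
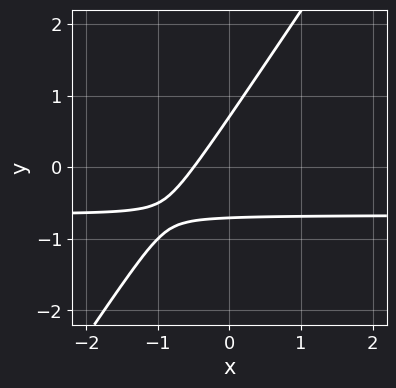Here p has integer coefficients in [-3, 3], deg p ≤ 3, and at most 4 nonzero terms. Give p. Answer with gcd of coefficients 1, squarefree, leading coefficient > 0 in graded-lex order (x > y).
First, degree: the shape is more complex than any degree-1 curve, so deg p = 2.
Finally, solving for integer coefficients yields p as stated.

3*x*y - 2*y^2 + 2*x + 1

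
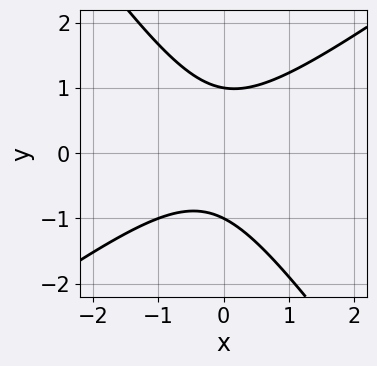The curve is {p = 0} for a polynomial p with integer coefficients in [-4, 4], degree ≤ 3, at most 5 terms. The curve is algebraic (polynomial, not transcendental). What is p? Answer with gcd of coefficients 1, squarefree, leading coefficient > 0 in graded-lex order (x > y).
1. Degree: no degree-1 curve has this shape, so deg p = 2.
2. Checking where it meets the axes: the y-axis gridline crossings are at y ∈ {-1, 1}; the curve avoids every integer x-axis point in the box.
3. Solving for integer coefficients yields p as stated.

3*x^2 - 2*x*y - 3*y^2 + x + 3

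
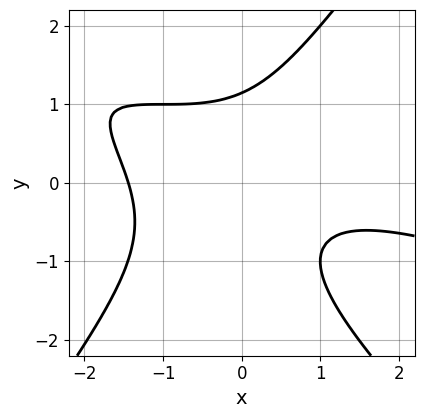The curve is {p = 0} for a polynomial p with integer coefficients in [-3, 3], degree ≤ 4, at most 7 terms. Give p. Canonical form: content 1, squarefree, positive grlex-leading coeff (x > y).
x^3 + 3*x^2*y - 2*y^3 + 3*x*y + 3

1. deg p = 3. The shape is more complex than any degree-2 curve.
2. Putting this together gives p.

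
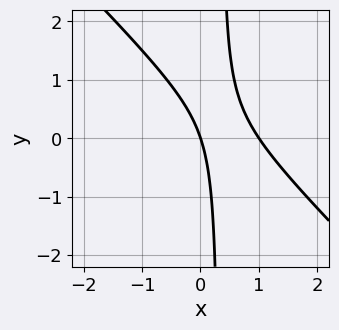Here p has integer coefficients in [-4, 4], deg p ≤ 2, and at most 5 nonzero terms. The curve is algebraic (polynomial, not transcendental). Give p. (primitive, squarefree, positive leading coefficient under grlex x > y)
(a) Degree: a generic line meets the curve in up to 2 points, so deg p = 2.
(b) From the axis intercepts and sections: one y-axis crossing is at y = 0; among the integer gridlines, it crosses the x-axis at x ∈ {0, 1}.
(c) Putting this together gives p.

3*x^2 + 3*x*y - 3*x - y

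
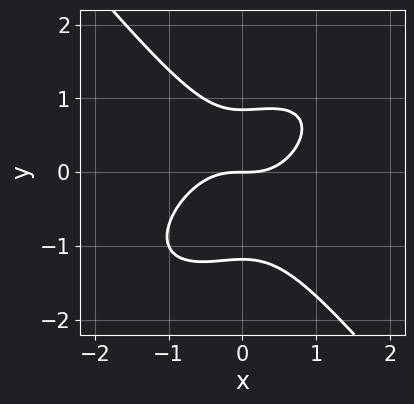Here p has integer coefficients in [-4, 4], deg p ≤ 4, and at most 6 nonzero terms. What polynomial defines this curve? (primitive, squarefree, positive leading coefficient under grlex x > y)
1. deg p = 3.
2. From the axis intercepts and sections: it crosses the y-axis at the gridline y = 0; it crosses the x-axis at the gridline x = 0.
3. These observations pin down the coefficients.

3*x^3 - 2*x^2*y + 3*y^3 + y^2 - 3*y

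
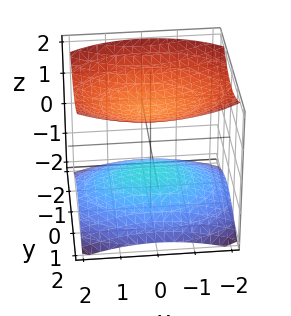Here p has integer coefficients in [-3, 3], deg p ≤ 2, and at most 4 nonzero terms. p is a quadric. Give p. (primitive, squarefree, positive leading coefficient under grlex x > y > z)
(a) There are 2 components. Treating them together as one polynomial.
(b) Degree: two sheets facing apart; a quadric, so deg p = 2.
(c) Symmetries: it's symmetric under z → −z, forcing even powers of z; it's symmetric under x → −x, forcing even powers of x; it's symmetric under y → −y, forcing even powers of y.
(d) From the axis intercepts and sections: among the integer gridlines, it crosses the z-axis at z ∈ {-1, 1}; no y-intercept at any integer in the box; it misses every integer gridline on the x-axis.
(e) Fitting integer coefficients to these (and the overall shape) gives p.

x^2 + 2*y^2 - 3*z^2 + 3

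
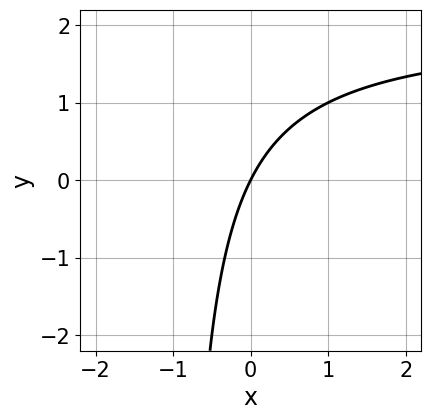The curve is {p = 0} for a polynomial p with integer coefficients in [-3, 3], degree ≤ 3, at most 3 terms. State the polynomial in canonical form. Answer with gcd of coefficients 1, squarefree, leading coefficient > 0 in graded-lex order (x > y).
x*y - 2*x + y

The degree is 2 — a generic line meets the curve in up to 2 points.
From the axis intercepts and sections: it meets the y-axis at y = 0 (among the integer gridlines); one x-axis crossing is at x = 0.
Matching integer coefficients to the picture gives p.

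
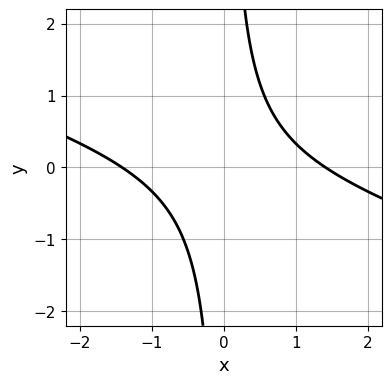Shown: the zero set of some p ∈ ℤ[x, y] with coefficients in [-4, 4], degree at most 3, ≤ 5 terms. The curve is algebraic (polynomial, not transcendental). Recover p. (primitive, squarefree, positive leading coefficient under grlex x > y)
deg p = 2. A generic line meets the curve in up to 2 points.
From the visible intercepts: it misses every integer gridline on the y-axis.
Assembling these constraints gives the stated polynomial.

x^2 + 3*x*y - 2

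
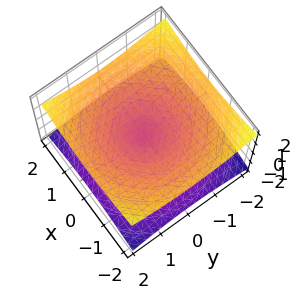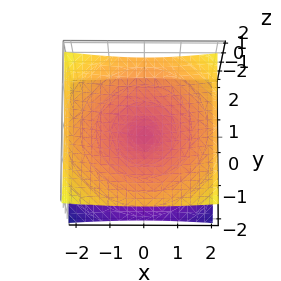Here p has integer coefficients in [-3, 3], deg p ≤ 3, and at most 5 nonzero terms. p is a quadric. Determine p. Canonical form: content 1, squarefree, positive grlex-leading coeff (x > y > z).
x^2 + y^2 - 3*z^2

Degree: a double cone through the origin; a quadric, so deg p = 2.
Symmetries: it's symmetric under z → −z, forcing even powers of z; the z-axis is an axis of rotation, so x and y enter only as x² + y².
Observable constraints: it meets the z-axis at z = 0 (among the integer gridlines); it crosses the y-axis at the gridline y = 0; it meets the x-axis at x = 0 (among the integer gridlines).
These observations pin down the coefficients.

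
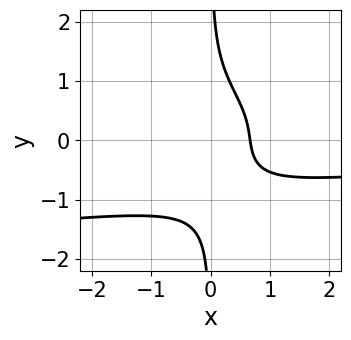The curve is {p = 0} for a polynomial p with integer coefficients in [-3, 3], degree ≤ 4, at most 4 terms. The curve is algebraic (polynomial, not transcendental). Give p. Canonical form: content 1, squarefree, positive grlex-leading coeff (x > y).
3*x*y^3 + x^2*y + 3*x - 2

First, degree: a generic line meets the curve in up to 4 points, so deg p = 4.
Next, from the visible intercepts: the curve avoids every integer y-axis point in the box.
Finally, assembling these constraints gives the stated polynomial.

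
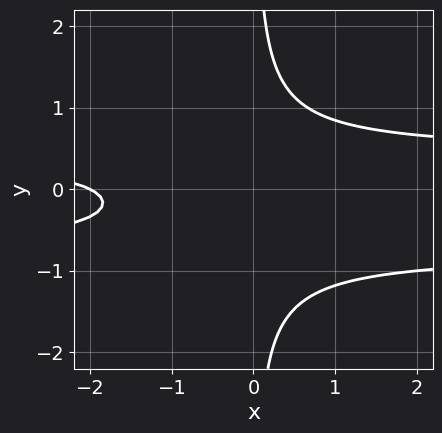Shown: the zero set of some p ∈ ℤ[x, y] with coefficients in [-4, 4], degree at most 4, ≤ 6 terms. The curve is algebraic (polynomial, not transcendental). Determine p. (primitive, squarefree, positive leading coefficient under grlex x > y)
3*x*y^2 + x*y - x - 2

Degree: a generic line meets the curve in up to 3 points, so deg p = 3.
Against the integer gridlines: one x-axis crossing is at x = -2; the curve avoids every integer y-axis point in the box.
Fitting integer coefficients to these (and the overall shape) gives p.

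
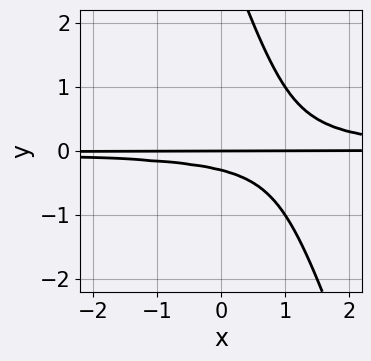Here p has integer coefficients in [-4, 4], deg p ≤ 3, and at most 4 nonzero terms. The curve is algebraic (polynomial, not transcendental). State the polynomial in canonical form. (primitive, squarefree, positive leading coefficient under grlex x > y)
3*x*y^2 + y^3 - 3*y^2 - y

Degree: no degree-2 curve has this shape, so deg p = 3.
Observable constraints: one y-axis crossing is at y = 0; the visible x-axis segment lies entirely on the curve.
Together with the visible shape, these determine p as stated.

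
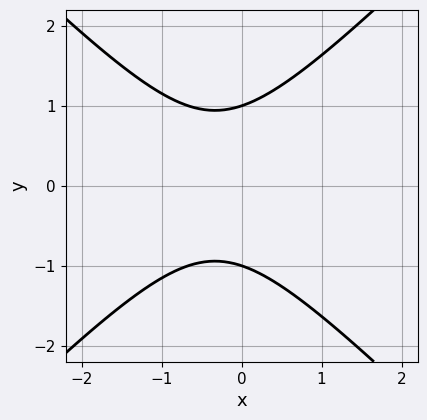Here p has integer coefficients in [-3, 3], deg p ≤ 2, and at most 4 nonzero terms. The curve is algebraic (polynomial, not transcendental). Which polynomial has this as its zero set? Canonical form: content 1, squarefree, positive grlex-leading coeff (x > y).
1. Degree: the shape is more complex than any degree-1 curve, so deg p = 2.
2. Symmetries: it's symmetric under y → −y, forcing even powers of y.
3. From the axis intercepts and sections: it misses every integer gridline on the x-axis; among the integer gridlines, it crosses the y-axis at y ∈ {-1, 1}.
4. Assembling these constraints gives the stated polynomial.

3*x^2 - 3*y^2 + 2*x + 3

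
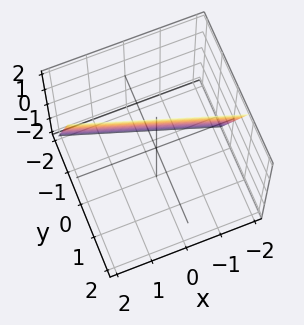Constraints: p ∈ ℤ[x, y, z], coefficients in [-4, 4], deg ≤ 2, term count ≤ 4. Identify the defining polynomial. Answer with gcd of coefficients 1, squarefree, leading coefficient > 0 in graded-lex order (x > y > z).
First, degree: the surface is flat (a plane), so deg p = 1.
Then, observable constraints: it crosses the x-axis at the gridline x = -2; it meets the z-axis at z = 2 (among the integer gridlines).
Finally, assembling these constraints gives the stated polynomial.

x + 3*y - z + 2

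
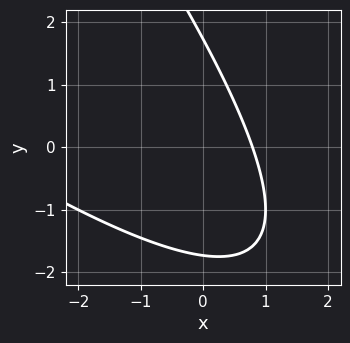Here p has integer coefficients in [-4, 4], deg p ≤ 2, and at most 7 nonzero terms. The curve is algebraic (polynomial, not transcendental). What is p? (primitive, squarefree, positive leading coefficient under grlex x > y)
x^2 + 2*x*y + y^2 + 3*x - 3

First, degree: the shape is more complex than any degree-1 curve, so deg p = 2.
Finally, matching integer coefficients to the picture gives p.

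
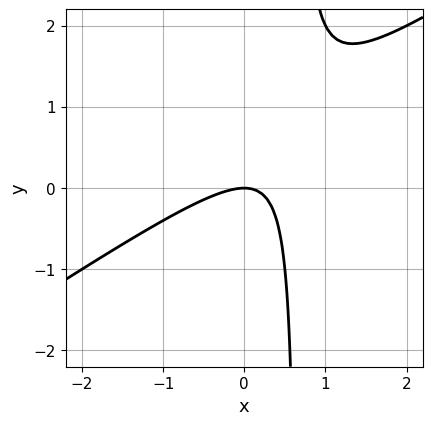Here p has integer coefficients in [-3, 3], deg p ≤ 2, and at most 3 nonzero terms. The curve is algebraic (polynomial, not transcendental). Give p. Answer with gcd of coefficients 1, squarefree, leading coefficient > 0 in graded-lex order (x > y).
2*x^2 - 3*x*y + 2*y

(a) Degree: a generic line meets the curve in up to 2 points, so deg p = 2.
(b) Against the integer gridlines: it meets the x-axis at x = 0 (among the integer gridlines); one y-axis crossing is at y = 0.
(c) The integer polynomial consistent with all of this is the stated p.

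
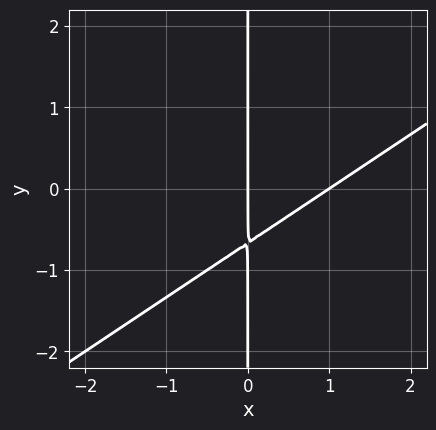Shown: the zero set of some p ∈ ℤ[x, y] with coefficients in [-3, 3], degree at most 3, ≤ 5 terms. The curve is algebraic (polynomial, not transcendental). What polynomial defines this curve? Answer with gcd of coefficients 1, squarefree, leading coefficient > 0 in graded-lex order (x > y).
2*x^2 - 3*x*y - 2*x

First, degree: no degree-1 curve has this shape, so deg p = 2.
Next, from the visible intercepts: the visible y-axis segment lies entirely on the curve; among the integer gridlines, it crosses the x-axis at x ∈ {0, 1}.
Finally, matching integer coefficients to the picture gives p.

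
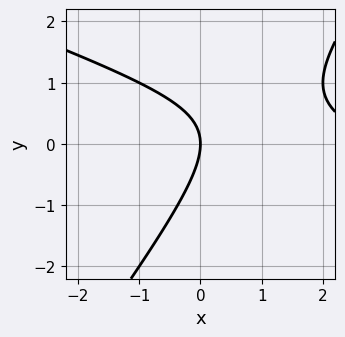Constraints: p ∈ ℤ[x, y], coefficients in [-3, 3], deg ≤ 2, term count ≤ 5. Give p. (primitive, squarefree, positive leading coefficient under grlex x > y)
1. The degree is 2 — no degree-1 curve has this shape.
2. Checking where it meets the axes: one y-axis crossing is at y = 0; it meets the x-axis at x = 0 (among the integer gridlines).
3. Matching integer coefficients to the picture gives p.

x^2 + 2*x*y - 2*y^2 - 3*x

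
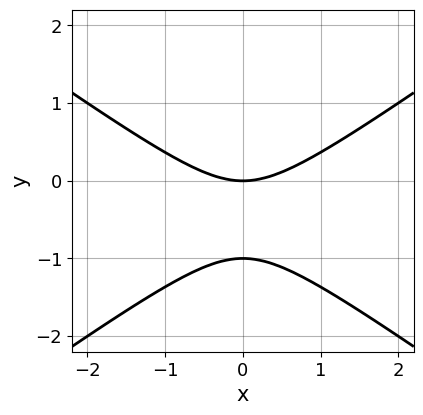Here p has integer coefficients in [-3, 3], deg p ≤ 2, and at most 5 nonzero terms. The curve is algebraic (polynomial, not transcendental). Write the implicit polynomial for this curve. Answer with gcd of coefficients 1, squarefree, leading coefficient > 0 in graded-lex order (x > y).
x^2 - 2*y^2 - 2*y

First, degree: the shape is more complex than any degree-1 curve, so deg p = 2.
Then, symmetries: the x ↦ −x reflection is a symmetry, so x appears only in even powers.
Next, checking where it meets the axes: among the integer gridlines, it crosses the y-axis at y ∈ {-1, 0}; it meets the x-axis at x = 0 (among the integer gridlines).
Finally, matching integer coefficients to the picture gives p.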